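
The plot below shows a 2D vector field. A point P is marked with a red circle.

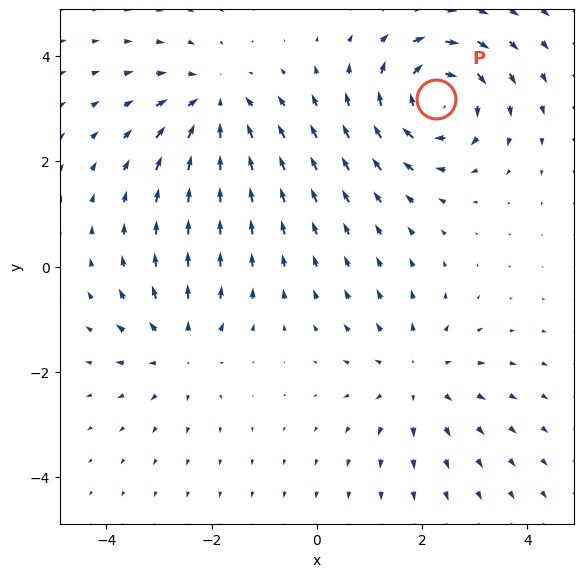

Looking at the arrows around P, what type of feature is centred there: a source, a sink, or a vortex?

At P (2.3, 3.2) the arrows circulate clockwise. Divergence ≈0, curl about -6 — near-zero divergence with nonzero curl is a vortex.

vortex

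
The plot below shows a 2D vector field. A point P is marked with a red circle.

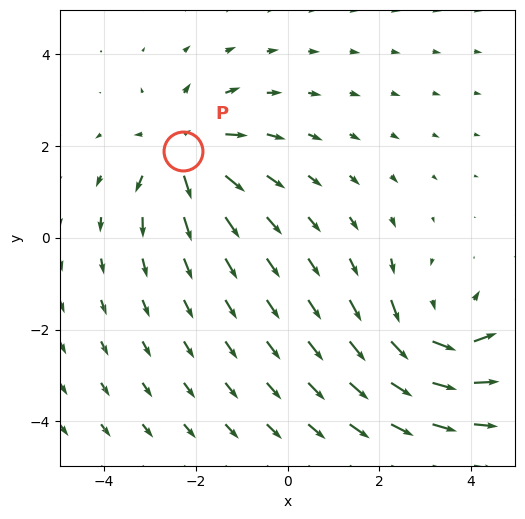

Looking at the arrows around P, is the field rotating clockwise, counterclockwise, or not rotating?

Near P at (-2.3, 1.9) the arrows show no circulation. The curl there is ≈0.

not rotating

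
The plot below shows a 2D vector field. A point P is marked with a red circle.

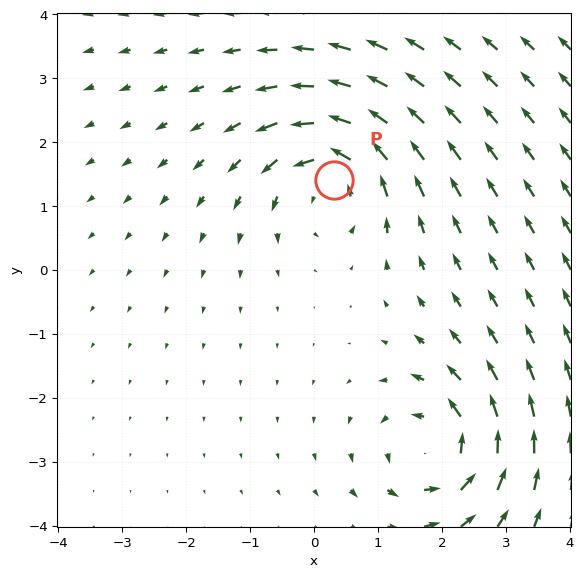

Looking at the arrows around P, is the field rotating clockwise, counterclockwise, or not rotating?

Near P at (0.3, 1.4) the arrows circulate counterclockwise. The curl (z-component) there is about +5; positive curl means counterclockwise rotation.

counterclockwise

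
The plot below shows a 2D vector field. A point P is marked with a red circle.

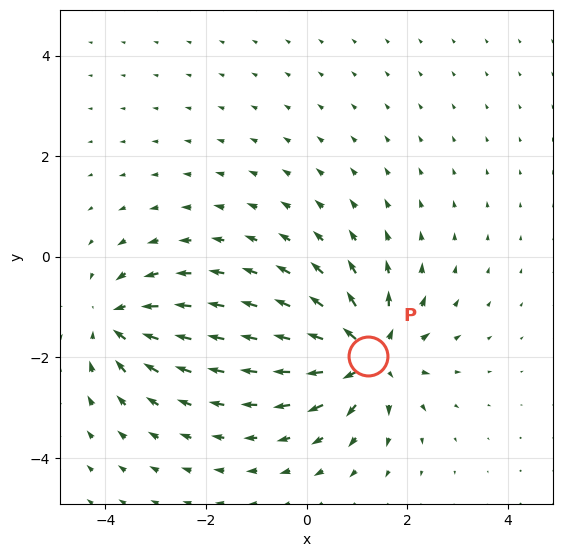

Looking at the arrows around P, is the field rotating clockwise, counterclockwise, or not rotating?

Near P at (1.2, -2.0) the arrows show no circulation. The curl there is ≈0.

not rotating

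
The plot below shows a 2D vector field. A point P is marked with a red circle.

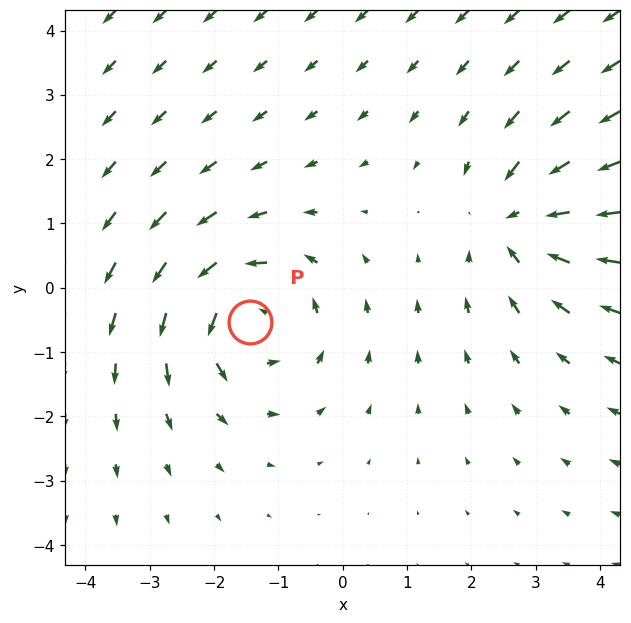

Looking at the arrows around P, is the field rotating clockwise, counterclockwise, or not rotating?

Near P at (-1.4, -0.5) the arrows circulate counterclockwise. The curl (z-component) there is about +3; positive curl means counterclockwise rotation.

counterclockwise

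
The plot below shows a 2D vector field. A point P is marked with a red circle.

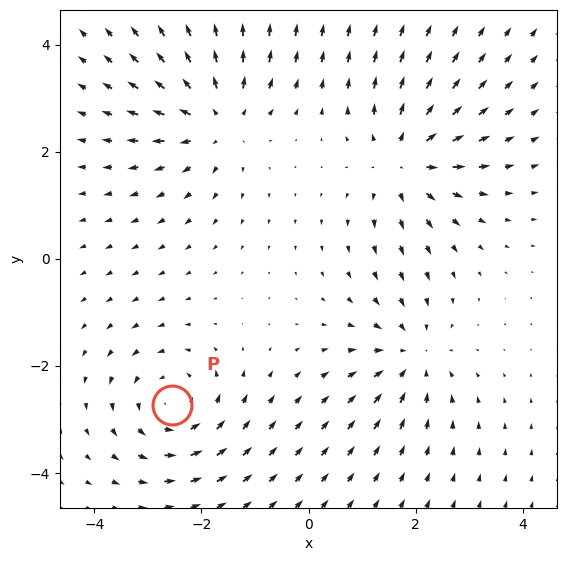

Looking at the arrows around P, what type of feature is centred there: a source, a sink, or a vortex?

vortex

At P (-2.6, -2.7) the arrows circulate counterclockwise. Divergence ≈0, curl about +3 — near-zero divergence with nonzero curl is a vortex.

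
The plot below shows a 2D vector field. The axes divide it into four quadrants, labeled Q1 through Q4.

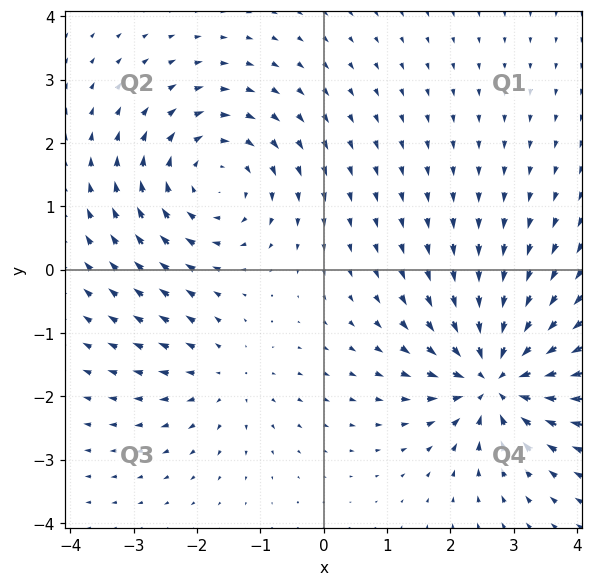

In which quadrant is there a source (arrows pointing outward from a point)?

The source sits at approximately (-1.5, -1.7), which lies in quadrant Q3. The divergence there is about +2, positive as expected for a source.

Q3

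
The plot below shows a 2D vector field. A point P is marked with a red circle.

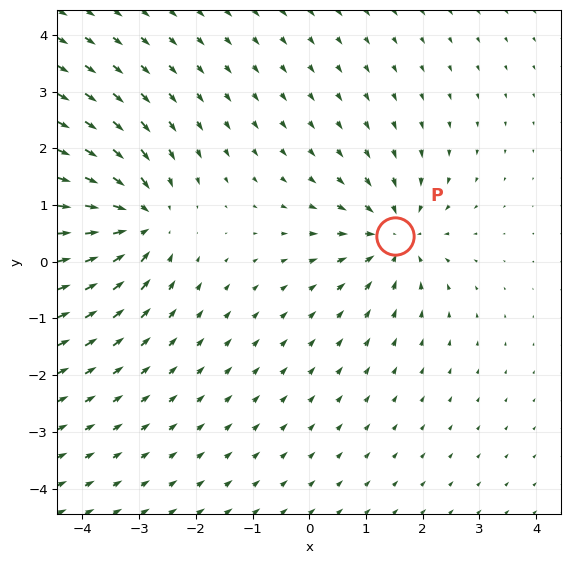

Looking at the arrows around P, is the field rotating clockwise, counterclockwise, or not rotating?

Near P at (1.5, 0.5) the arrows show no circulation. The curl there is ≈0.

not rotating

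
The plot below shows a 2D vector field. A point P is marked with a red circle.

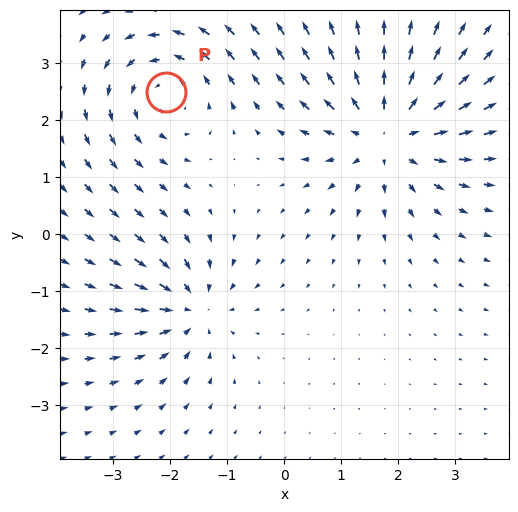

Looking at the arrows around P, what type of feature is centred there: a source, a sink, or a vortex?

vortex

At P (-2.1, 2.5) the arrows circulate counterclockwise. Divergence ≈0, curl about +3 — near-zero divergence with nonzero curl is a vortex.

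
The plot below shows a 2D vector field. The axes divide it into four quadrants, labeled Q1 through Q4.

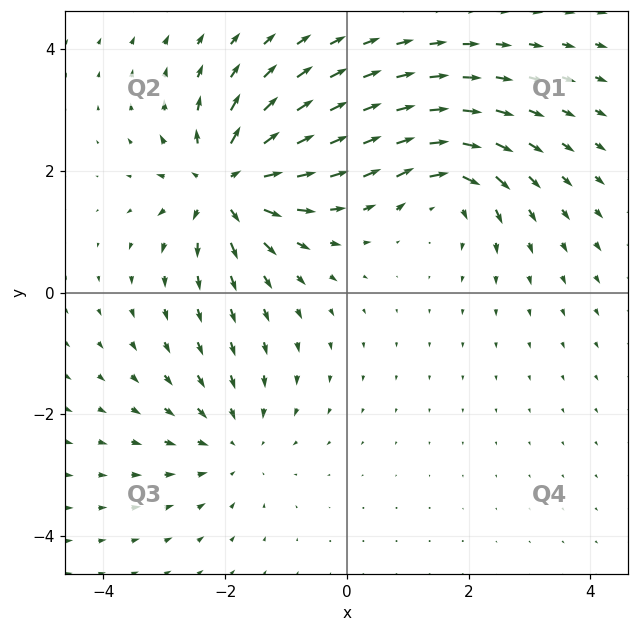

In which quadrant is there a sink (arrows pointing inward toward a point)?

Q3

The sink sits at approximately (-1.9, -2.5), which lies in quadrant Q3. The divergence there is about -3, negative as expected for a sink.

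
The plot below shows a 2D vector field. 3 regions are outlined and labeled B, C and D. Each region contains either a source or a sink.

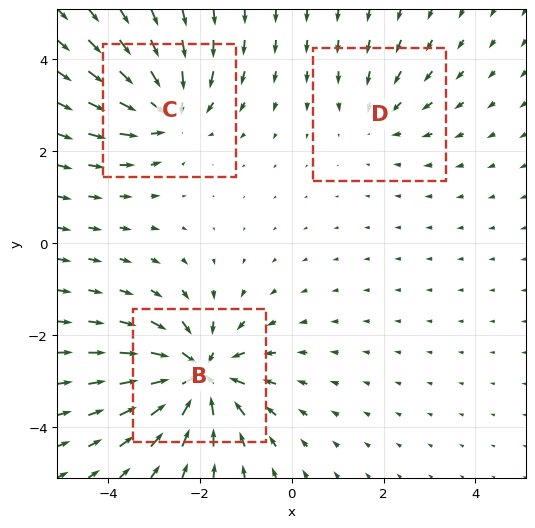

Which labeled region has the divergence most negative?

Divergence at each region's feature centre — B: about -5, C: about -4, D: about -2. Region B is most negative.

B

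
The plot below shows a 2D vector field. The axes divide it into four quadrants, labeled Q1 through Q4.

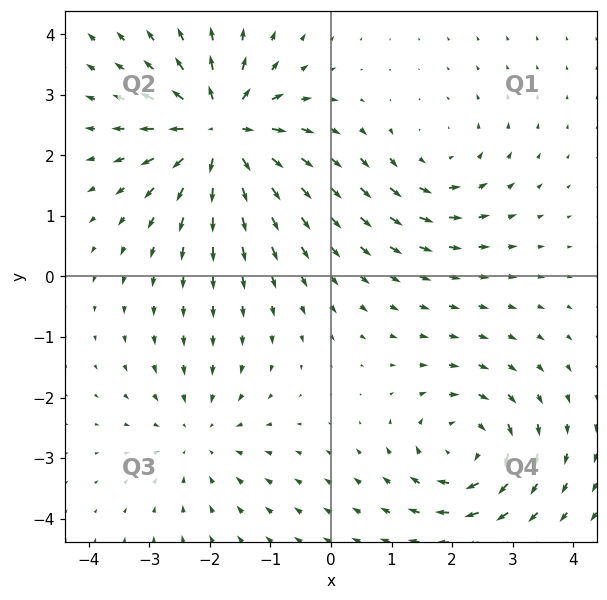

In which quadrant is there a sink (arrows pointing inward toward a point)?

The sink sits at approximately (-2.2, -2.6), which lies in quadrant Q3. The divergence there is about -3, negative as expected for a sink.

Q3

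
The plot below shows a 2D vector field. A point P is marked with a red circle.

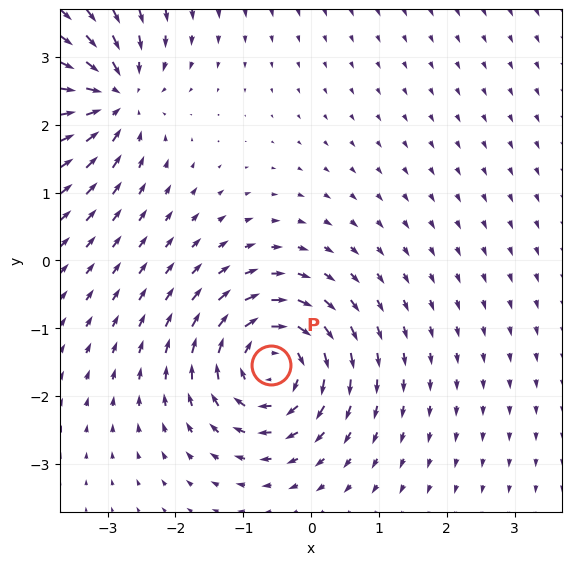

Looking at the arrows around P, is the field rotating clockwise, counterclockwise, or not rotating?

Near P at (-0.6, -1.5) the arrows circulate clockwise. The curl (z-component) there is about -5; negative curl means clockwise rotation.

clockwise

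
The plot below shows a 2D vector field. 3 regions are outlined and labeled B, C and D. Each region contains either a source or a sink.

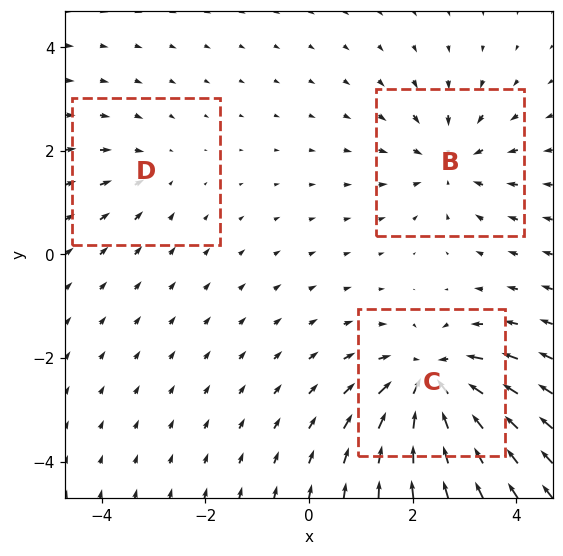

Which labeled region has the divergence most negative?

C

Divergence at each region's feature centre — B: about -4, C: about -6, D: about -2. Region C is most negative.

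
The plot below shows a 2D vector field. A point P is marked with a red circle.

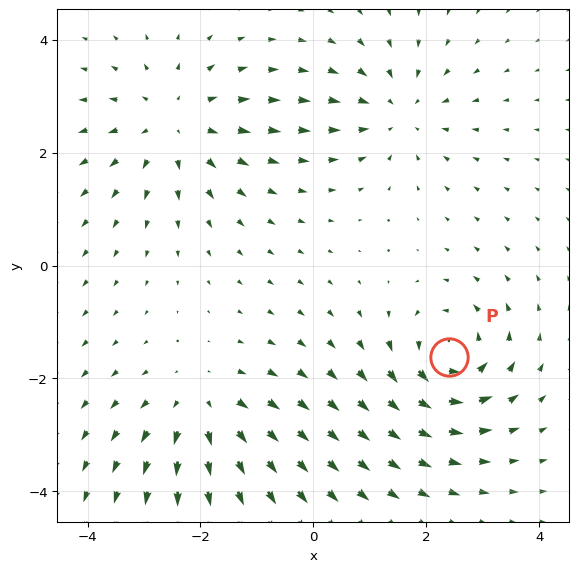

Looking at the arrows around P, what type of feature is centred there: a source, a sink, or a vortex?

At P (2.4, -1.6) the arrows circulate counterclockwise. Divergence ≈0, curl about +6 — near-zero divergence with nonzero curl is a vortex.

vortex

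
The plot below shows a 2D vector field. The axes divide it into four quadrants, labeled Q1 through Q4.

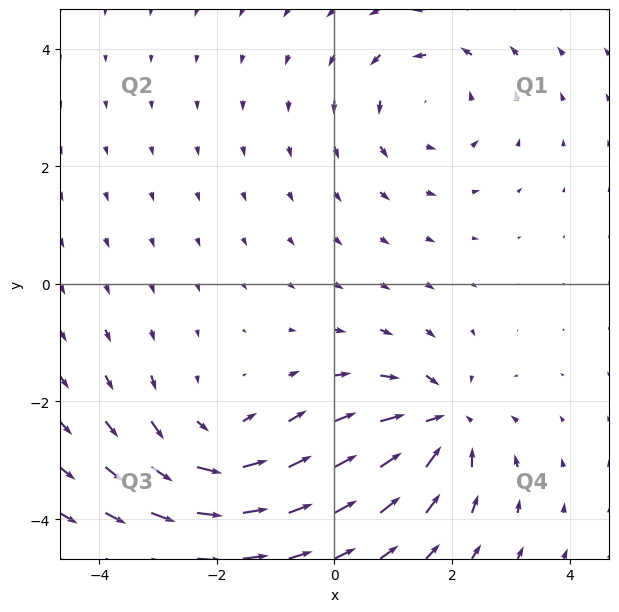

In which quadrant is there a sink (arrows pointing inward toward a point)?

Q4

The sink sits at approximately (1.8, -2.3), which lies in quadrant Q4. The divergence there is about -6, negative as expected for a sink.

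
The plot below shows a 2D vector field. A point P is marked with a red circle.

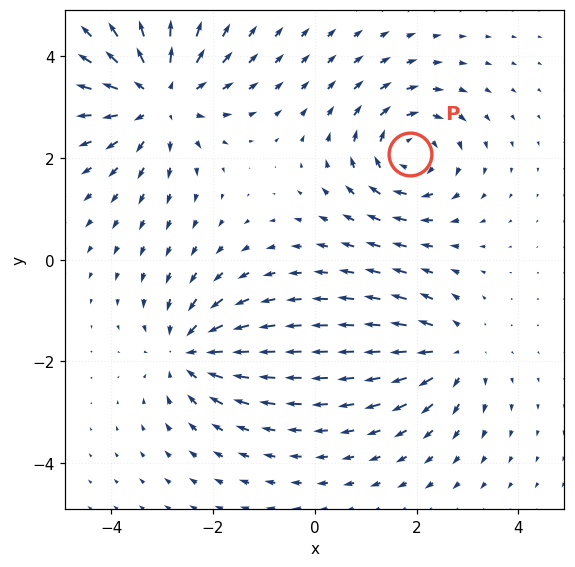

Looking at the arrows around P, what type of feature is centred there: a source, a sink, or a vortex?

vortex

At P (1.9, 2.1) the arrows circulate clockwise. Divergence ≈0, curl about -4 — near-zero divergence with nonzero curl is a vortex.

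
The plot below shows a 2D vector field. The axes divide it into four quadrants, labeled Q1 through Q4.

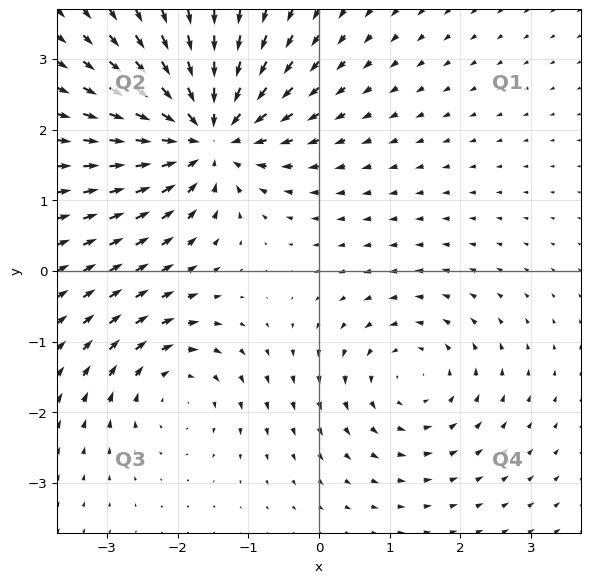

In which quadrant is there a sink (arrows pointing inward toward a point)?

Q2

The sink sits at approximately (-1.6, 1.9), which lies in quadrant Q2. The divergence there is about -6, negative as expected for a sink.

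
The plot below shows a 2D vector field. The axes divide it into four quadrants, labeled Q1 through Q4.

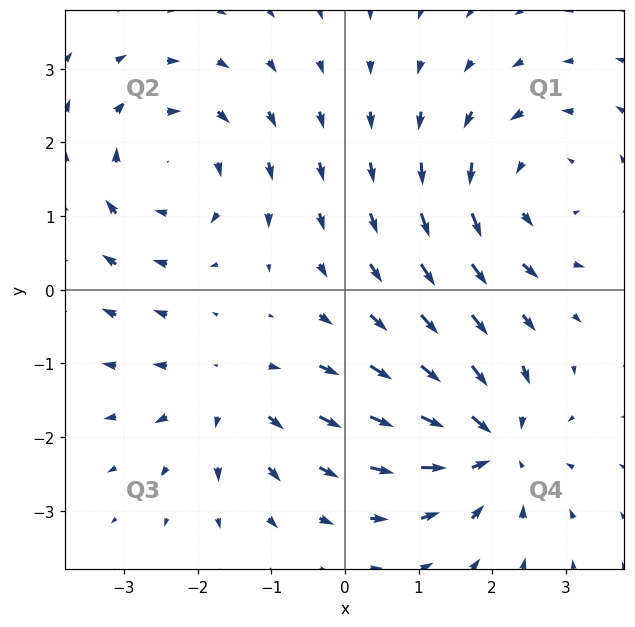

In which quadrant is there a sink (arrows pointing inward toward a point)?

Q4

The sink sits at approximately (2.0, -2.1), which lies in quadrant Q4. The divergence there is about -6, negative as expected for a sink.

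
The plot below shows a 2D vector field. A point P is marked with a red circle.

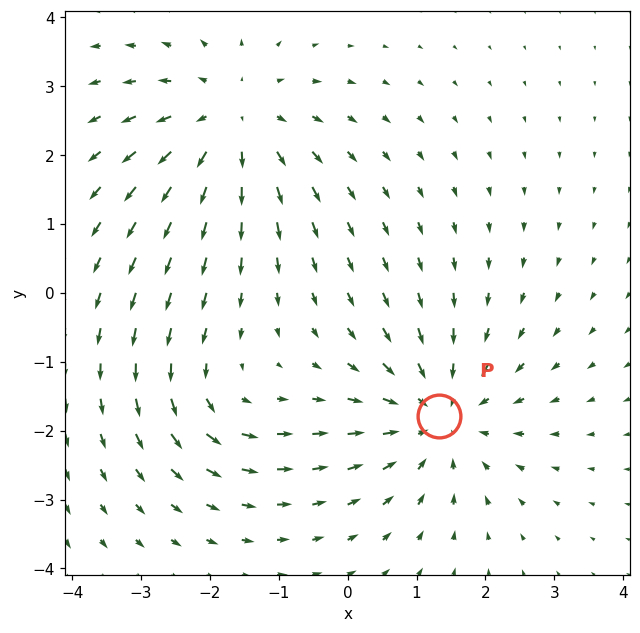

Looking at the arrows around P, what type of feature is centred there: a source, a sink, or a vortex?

At P (1.3, -1.8) the arrows converge inward. Divergence about -4, curl ≈0 — negative divergence with near-zero curl is a sink.

sink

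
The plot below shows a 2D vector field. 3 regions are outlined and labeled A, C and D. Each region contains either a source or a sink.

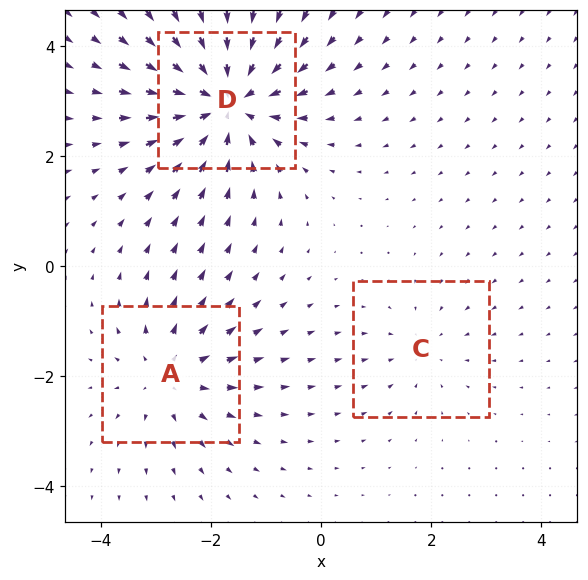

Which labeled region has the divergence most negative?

Divergence at each region's feature centre — A: about +3, C: about -2, D: about -5. Region D is most negative.

D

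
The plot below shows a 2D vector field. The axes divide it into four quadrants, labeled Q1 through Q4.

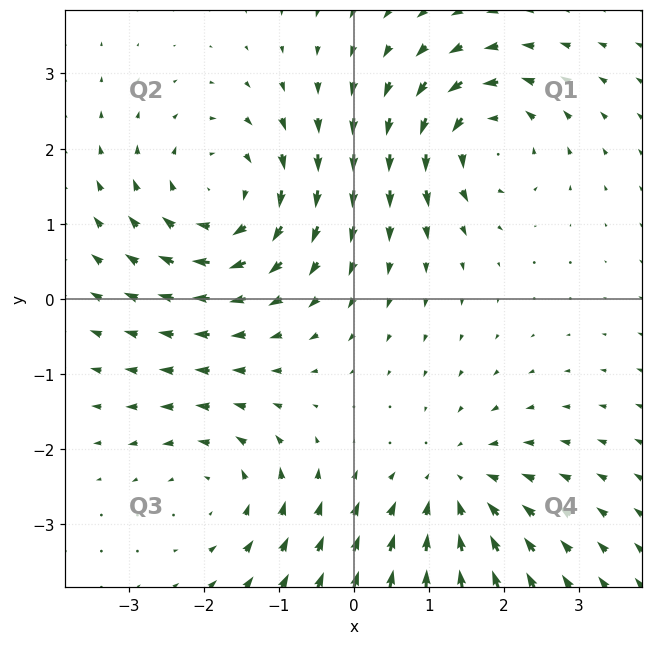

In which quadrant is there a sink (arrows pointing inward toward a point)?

Q4

The sink sits at approximately (1.4, -2.5), which lies in quadrant Q4. The divergence there is about -3, negative as expected for a sink.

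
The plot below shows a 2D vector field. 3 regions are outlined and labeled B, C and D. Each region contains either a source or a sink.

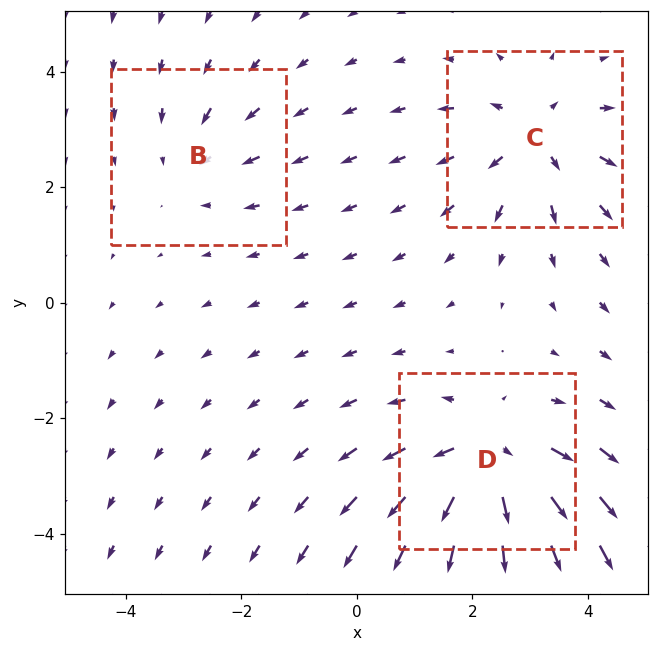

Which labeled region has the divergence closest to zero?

Divergence at each region's feature centre — B: about -2, C: about +3, D: about +5. Region B is closest to zero.

B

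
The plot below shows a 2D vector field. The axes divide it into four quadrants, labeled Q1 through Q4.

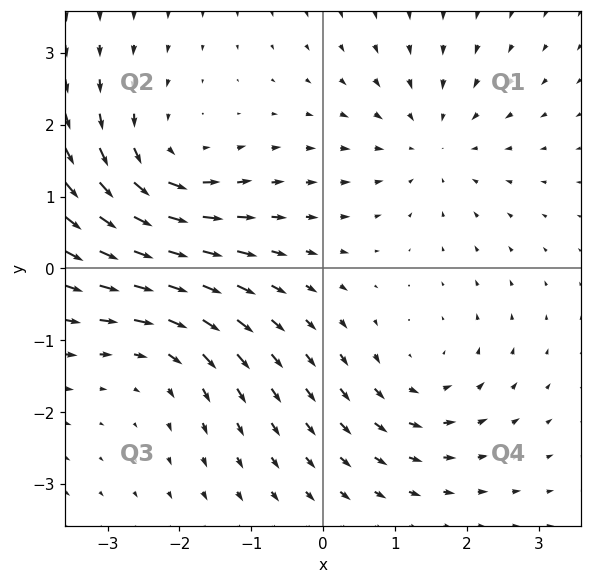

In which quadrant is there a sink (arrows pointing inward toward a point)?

Q1

The sink sits at approximately (1.5, 1.7), which lies in quadrant Q1. The divergence there is about -3, negative as expected for a sink.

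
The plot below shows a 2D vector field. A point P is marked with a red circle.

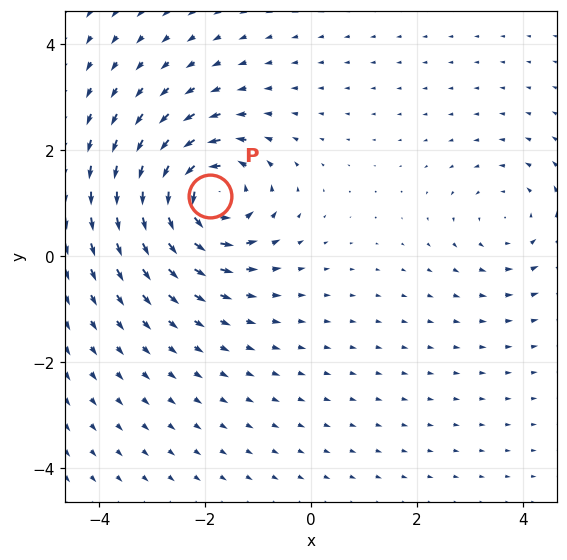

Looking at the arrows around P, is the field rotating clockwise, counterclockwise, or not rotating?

Near P at (-1.9, 1.1) the arrows circulate counterclockwise. The curl (z-component) there is about +6; positive curl means counterclockwise rotation.

counterclockwise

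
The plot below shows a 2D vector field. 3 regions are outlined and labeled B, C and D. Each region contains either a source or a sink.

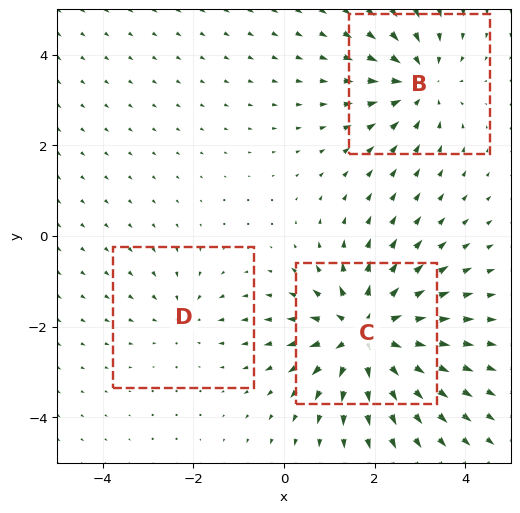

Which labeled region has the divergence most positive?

C

Divergence at each region's feature centre — B: about -3, C: about +5, D: about -2. Region C is most positive.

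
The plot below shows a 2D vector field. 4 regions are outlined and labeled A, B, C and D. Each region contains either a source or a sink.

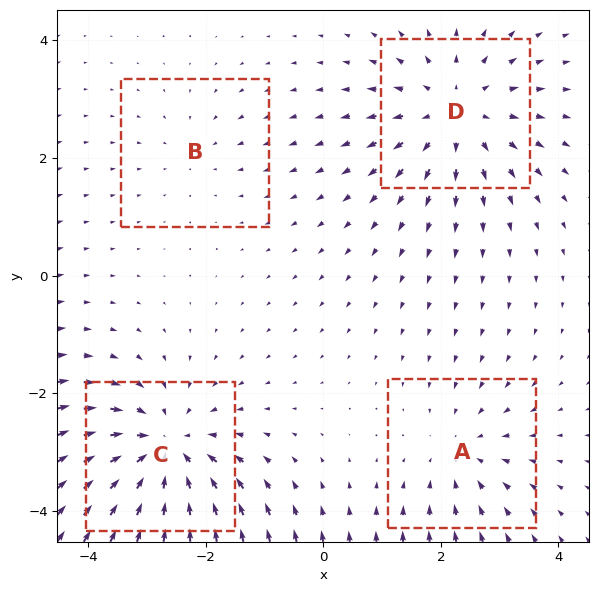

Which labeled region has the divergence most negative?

C

Divergence at each region's feature centre — A: about -3, B: about -2, C: about -6, D: about +4. Region C is most negative.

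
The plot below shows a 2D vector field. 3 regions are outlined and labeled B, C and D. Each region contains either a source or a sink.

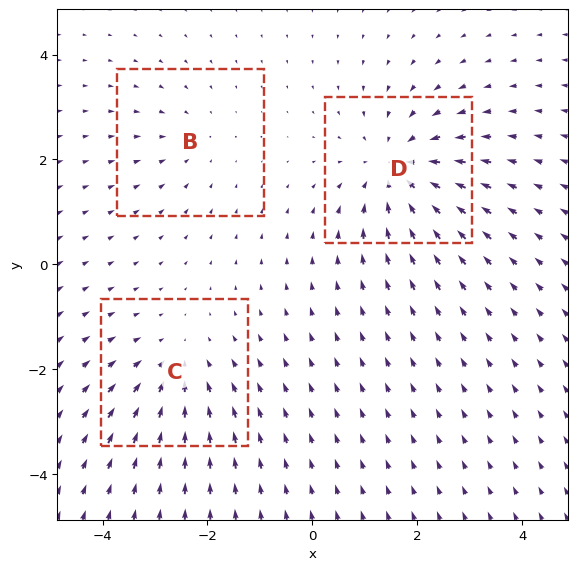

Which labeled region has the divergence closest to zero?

Divergence at each region's feature centre — B: about -2, C: about -3, D: about -4. Region B is closest to zero.

B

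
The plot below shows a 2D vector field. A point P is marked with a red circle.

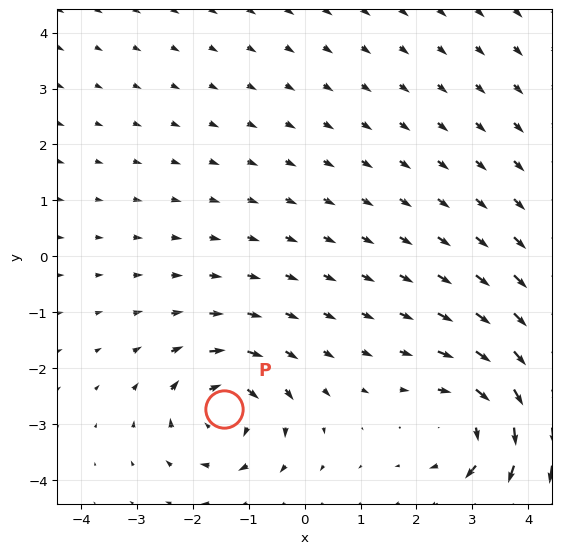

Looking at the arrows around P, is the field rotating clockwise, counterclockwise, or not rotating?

clockwise

Near P at (-1.4, -2.7) the arrows circulate clockwise. The curl (z-component) there is about -5; negative curl means clockwise rotation.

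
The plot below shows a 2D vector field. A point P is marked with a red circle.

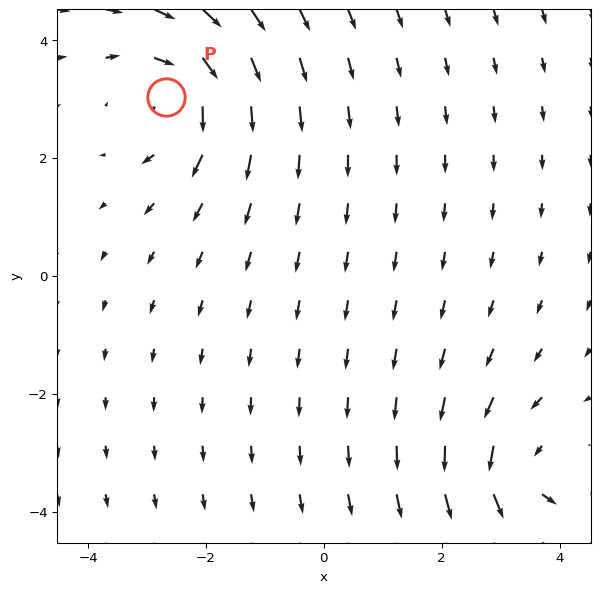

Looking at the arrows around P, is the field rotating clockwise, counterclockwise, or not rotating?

Near P at (-2.7, 3.0) the arrows circulate clockwise. The curl (z-component) there is about -4; negative curl means clockwise rotation.

clockwise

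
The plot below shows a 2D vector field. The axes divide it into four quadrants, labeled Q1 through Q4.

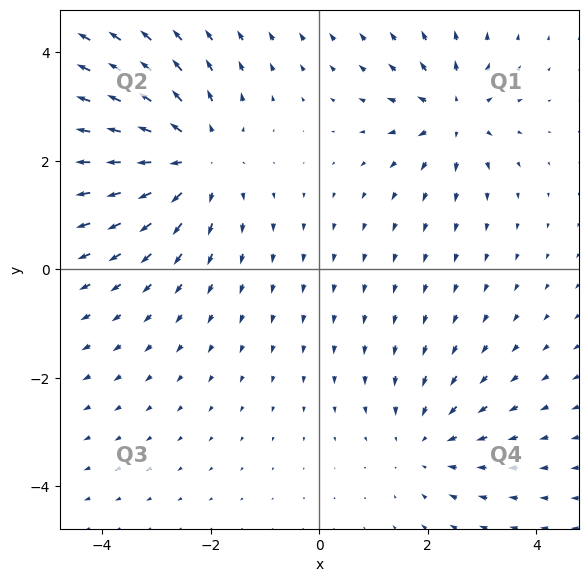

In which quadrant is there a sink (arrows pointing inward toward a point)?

The sink sits at approximately (2.0, -3.2), which lies in quadrant Q4. The divergence there is about -2, negative as expected for a sink.

Q4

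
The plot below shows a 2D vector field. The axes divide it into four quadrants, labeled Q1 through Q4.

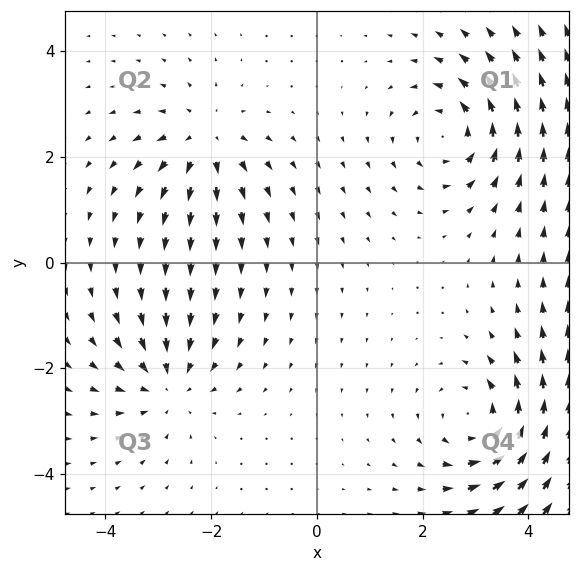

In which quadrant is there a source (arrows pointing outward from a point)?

Q2

The source sits at approximately (-2.1, 2.3), which lies in quadrant Q2. The divergence there is about +4, positive as expected for a source.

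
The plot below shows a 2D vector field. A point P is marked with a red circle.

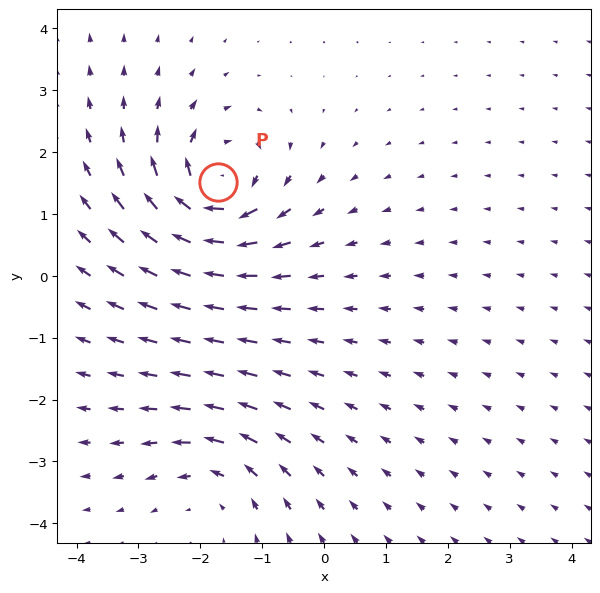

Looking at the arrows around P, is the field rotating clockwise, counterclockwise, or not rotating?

clockwise

Near P at (-1.7, 1.5) the arrows circulate clockwise. The curl (z-component) there is about -6; negative curl means clockwise rotation.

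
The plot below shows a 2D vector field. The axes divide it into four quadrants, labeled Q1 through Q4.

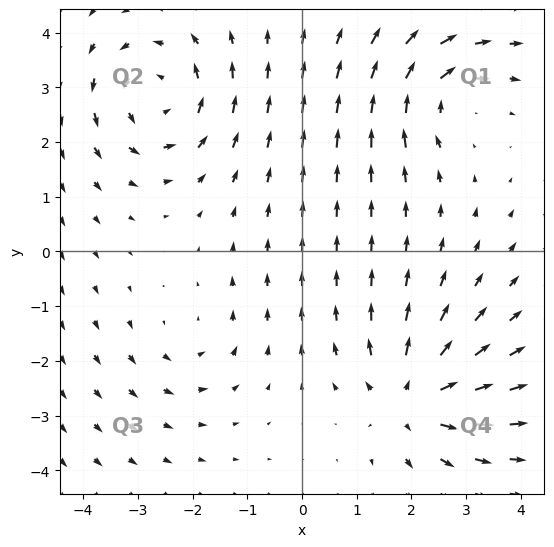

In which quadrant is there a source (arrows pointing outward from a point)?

The source sits at approximately (2.0, -2.7), which lies in quadrant Q4. The divergence there is about +5, positive as expected for a source.

Q4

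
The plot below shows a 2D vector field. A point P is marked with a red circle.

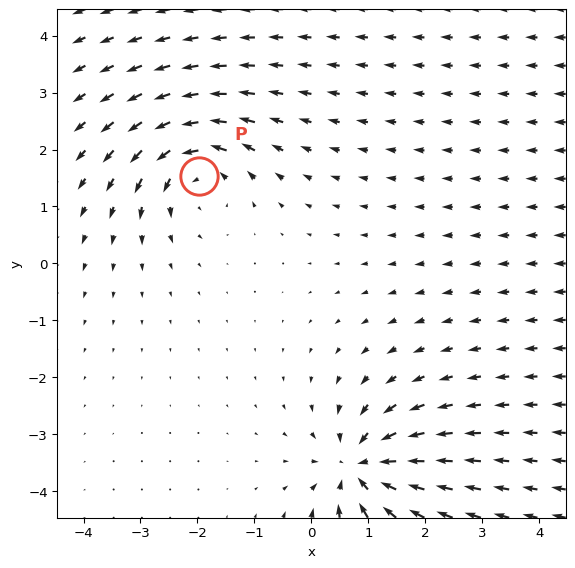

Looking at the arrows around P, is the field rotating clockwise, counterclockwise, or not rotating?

Near P at (-2.0, 1.5) the arrows circulate counterclockwise. The curl (z-component) there is about +4; positive curl means counterclockwise rotation.

counterclockwise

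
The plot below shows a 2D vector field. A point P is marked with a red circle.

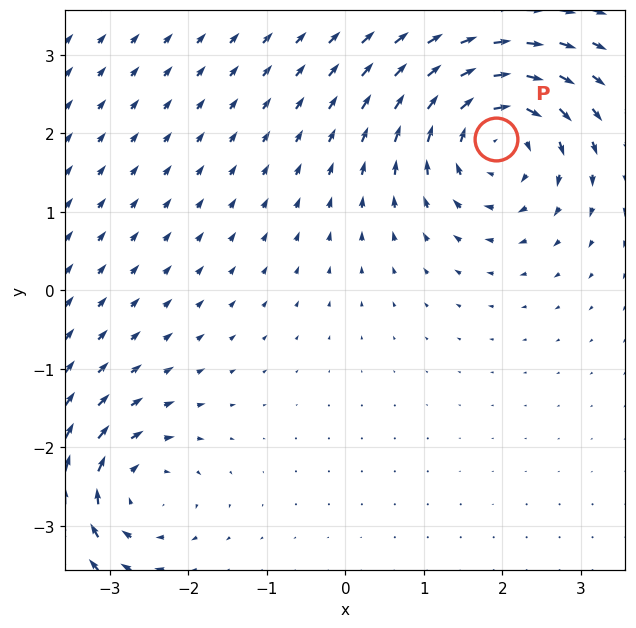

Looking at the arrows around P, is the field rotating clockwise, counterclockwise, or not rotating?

clockwise

Near P at (1.9, 1.9) the arrows circulate clockwise. The curl (z-component) there is about -6; negative curl means clockwise rotation.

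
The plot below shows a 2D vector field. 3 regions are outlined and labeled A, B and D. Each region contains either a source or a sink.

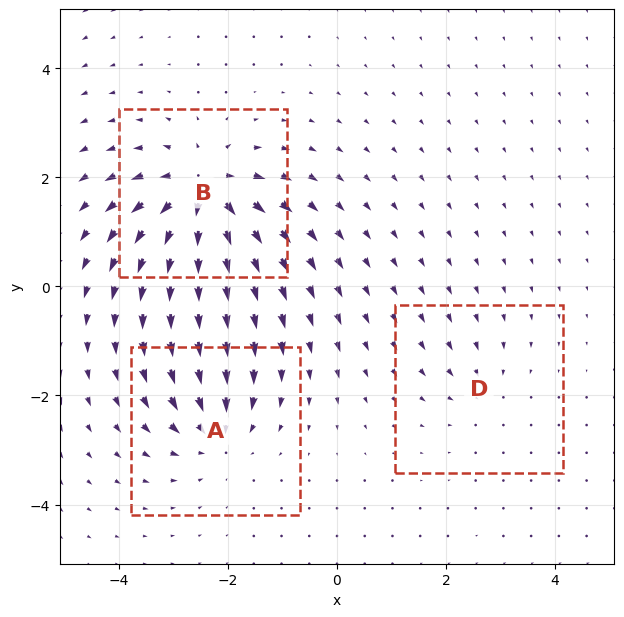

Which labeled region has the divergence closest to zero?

D

Divergence at each region's feature centre — A: about -4, B: about +6, D: about -2. Region D is closest to zero.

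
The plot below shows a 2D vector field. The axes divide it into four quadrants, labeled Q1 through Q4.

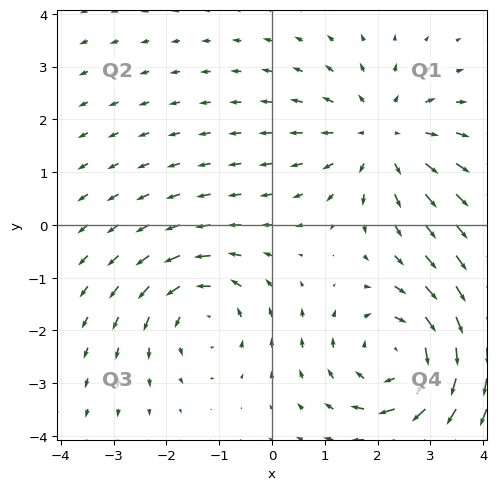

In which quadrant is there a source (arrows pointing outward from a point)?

The source sits at approximately (2.1, 1.7), which lies in quadrant Q1. The divergence there is about +3, positive as expected for a source.

Q1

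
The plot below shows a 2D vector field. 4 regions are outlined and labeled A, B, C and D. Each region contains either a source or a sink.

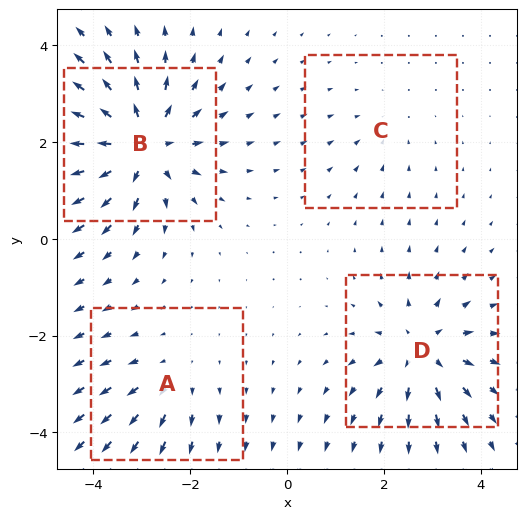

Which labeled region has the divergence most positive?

Divergence at each region's feature centre — A: about +3, B: about +8, C: about -2, D: about +6. Region B is most positive.

B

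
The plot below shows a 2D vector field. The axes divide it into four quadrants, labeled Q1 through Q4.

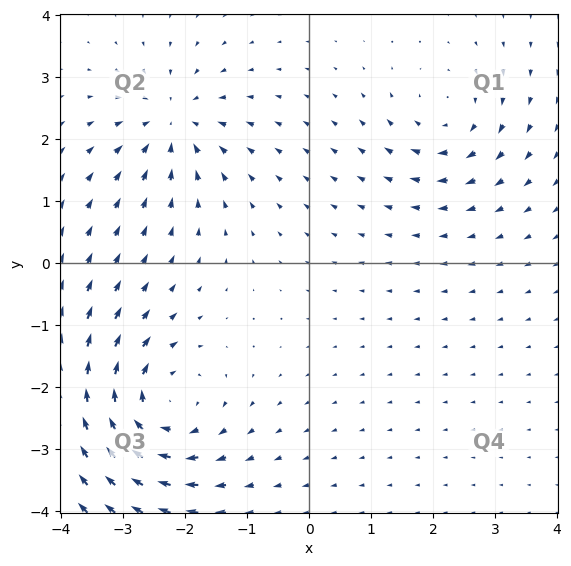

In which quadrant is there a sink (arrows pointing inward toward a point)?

Q2

The sink sits at approximately (-2.2, 2.3), which lies in quadrant Q2. The divergence there is about -4, negative as expected for a sink.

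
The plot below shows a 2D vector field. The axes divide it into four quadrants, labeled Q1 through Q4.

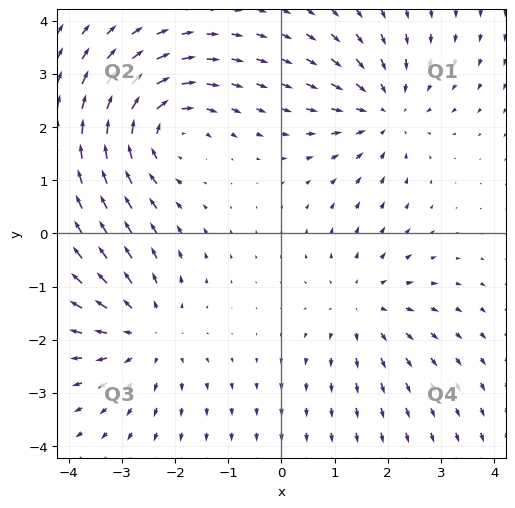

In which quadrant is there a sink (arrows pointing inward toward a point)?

Q1

The sink sits at approximately (2.0, 2.3), which lies in quadrant Q1. The divergence there is about -3, negative as expected for a sink.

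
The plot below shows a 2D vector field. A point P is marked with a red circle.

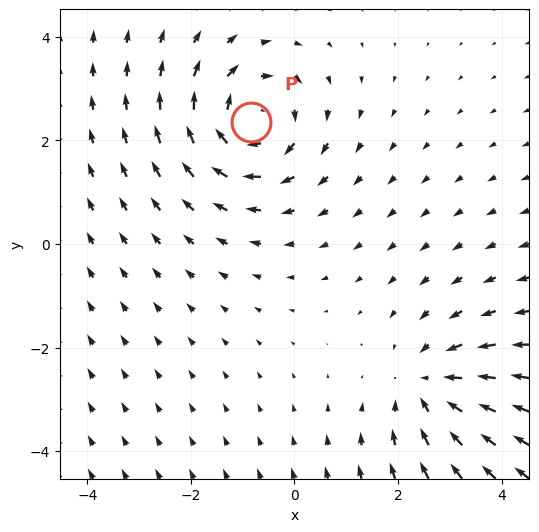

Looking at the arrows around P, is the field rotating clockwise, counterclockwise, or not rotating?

Near P at (-0.8, 2.4) the arrows circulate clockwise. The curl (z-component) there is about -3; negative curl means clockwise rotation.

clockwise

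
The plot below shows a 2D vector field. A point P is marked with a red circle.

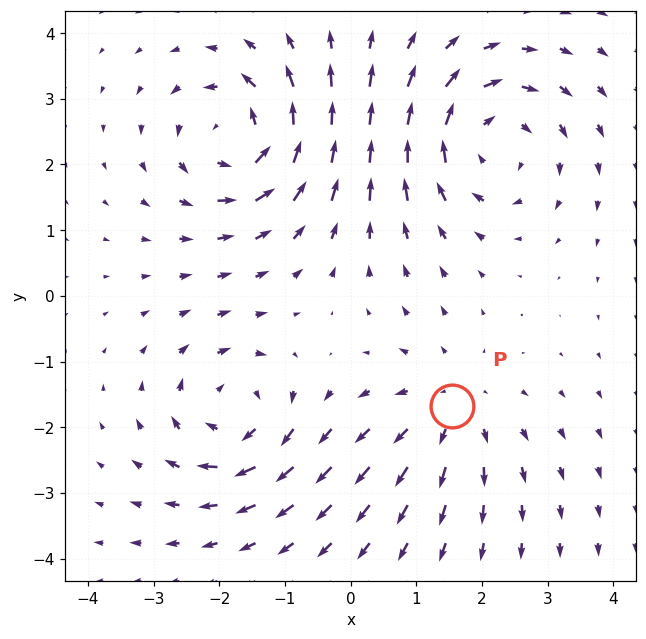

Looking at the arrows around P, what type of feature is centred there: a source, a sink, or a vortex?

At P (1.5, -1.7) the arrows spread outward. Divergence about +3, curl ≈0 — positive divergence with near-zero curl is a source.

source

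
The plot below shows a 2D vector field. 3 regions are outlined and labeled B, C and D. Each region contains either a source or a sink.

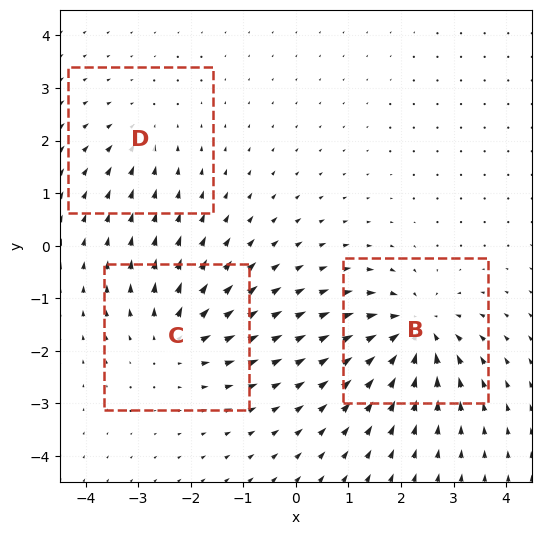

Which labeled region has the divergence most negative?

Divergence at each region's feature centre — B: about -6, C: about +4, D: about -2. Region B is most negative.

B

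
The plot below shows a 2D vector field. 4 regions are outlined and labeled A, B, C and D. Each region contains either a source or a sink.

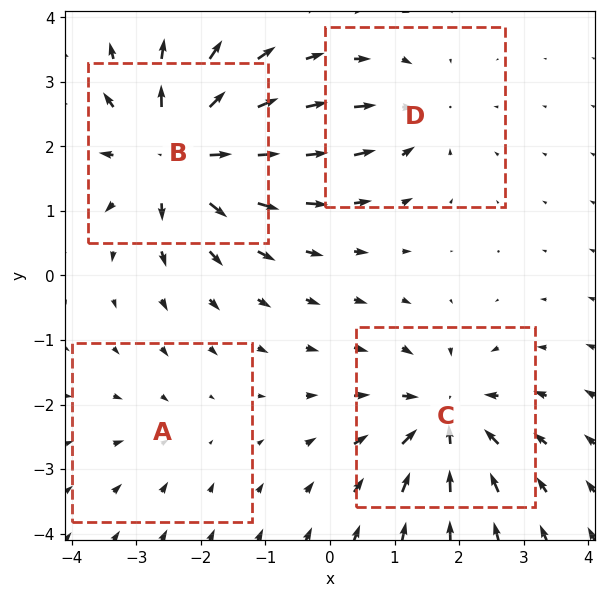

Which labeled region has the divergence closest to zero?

A

Divergence at each region's feature centre — A: about -2, B: about +8, C: about -6, D: about -4. Region A is closest to zero.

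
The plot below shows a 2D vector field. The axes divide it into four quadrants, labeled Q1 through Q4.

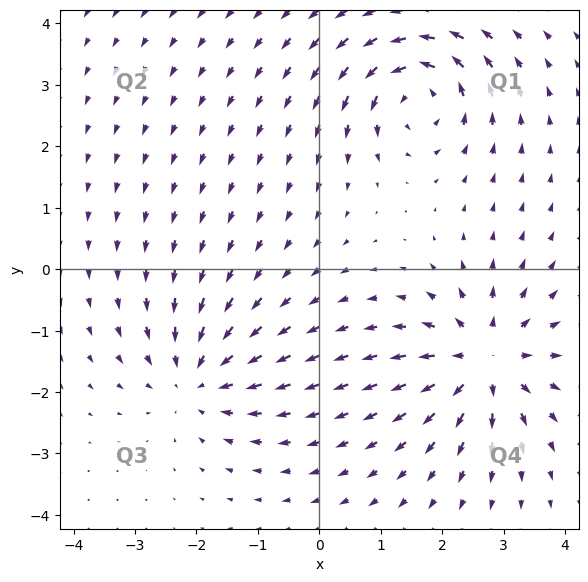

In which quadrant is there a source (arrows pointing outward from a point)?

Q4

The source sits at approximately (2.7, -1.5), which lies in quadrant Q4. The divergence there is about +6, positive as expected for a source.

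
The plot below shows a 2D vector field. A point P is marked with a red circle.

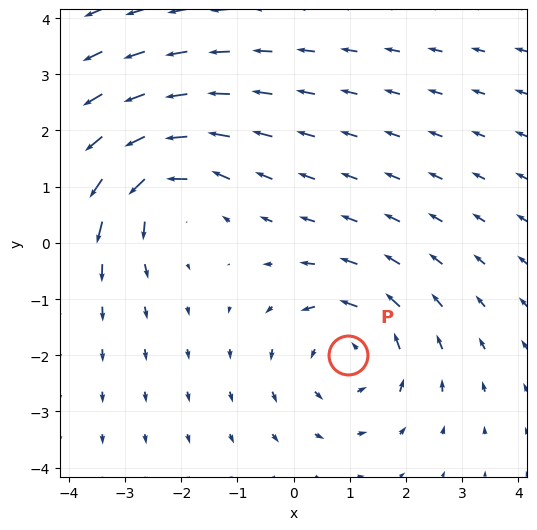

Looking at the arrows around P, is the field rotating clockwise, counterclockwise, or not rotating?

counterclockwise

Near P at (1.0, -2.0) the arrows circulate counterclockwise. The curl (z-component) there is about +4; positive curl means counterclockwise rotation.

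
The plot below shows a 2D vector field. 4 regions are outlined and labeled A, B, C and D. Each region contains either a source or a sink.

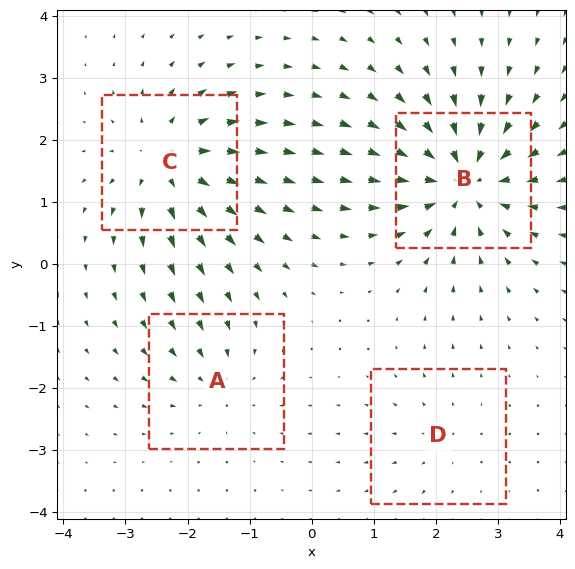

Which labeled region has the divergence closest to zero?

D

Divergence at each region's feature centre — A: about -4, B: about -8, C: about +6, D: about +2. Region D is closest to zero.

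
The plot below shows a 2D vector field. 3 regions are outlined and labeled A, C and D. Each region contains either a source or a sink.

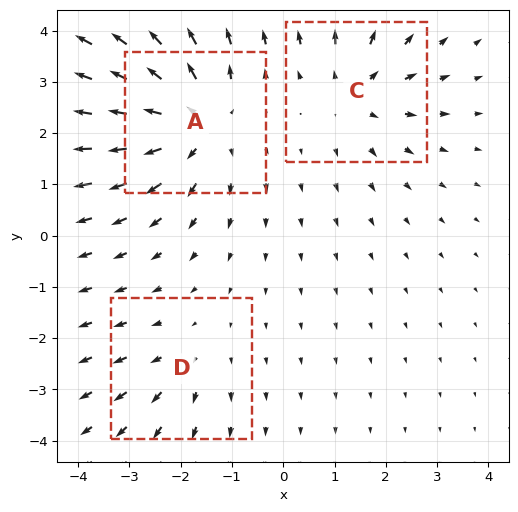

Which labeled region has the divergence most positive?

Divergence at each region's feature centre — A: about +4, C: about +3, D: about +2. Region A is most positive.

A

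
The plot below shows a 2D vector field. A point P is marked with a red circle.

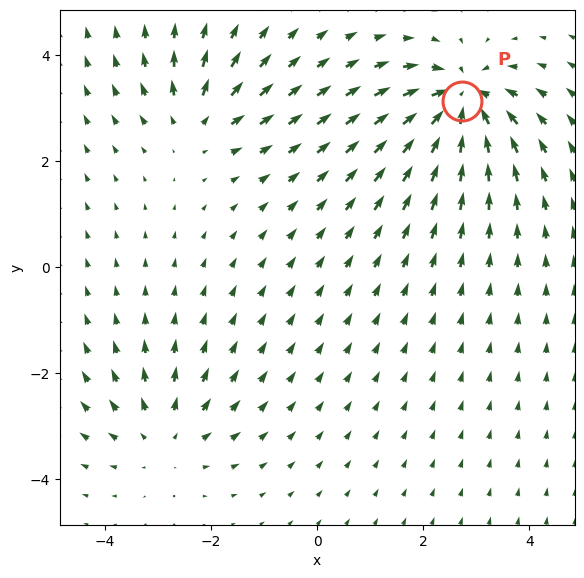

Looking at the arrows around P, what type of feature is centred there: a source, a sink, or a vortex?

sink

At P (2.7, 3.1) the arrows converge inward. Divergence about -7, curl ≈0 — negative divergence with near-zero curl is a sink.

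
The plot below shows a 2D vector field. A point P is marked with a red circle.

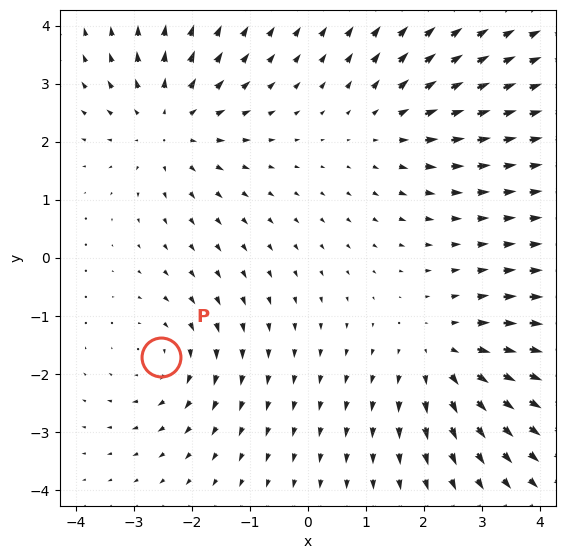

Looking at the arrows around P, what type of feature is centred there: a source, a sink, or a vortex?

At P (-2.5, -1.7) the arrows circulate clockwise. Divergence ≈0, curl about -3 — near-zero divergence with nonzero curl is a vortex.

vortex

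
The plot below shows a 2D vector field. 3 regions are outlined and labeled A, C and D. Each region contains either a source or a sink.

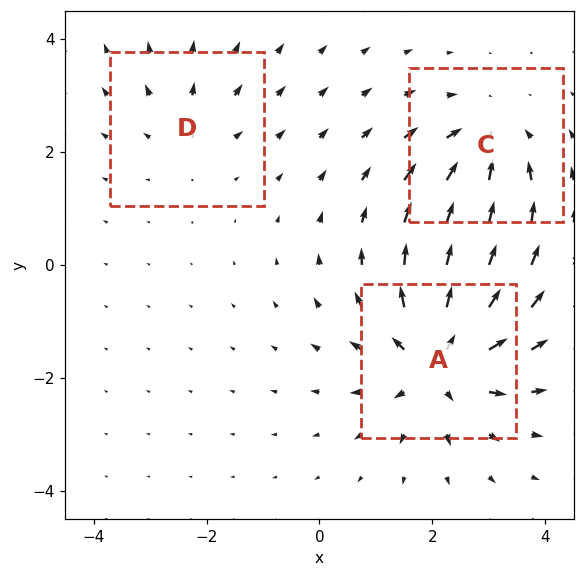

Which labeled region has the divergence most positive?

A

Divergence at each region's feature centre — A: about +5, C: about -4, D: about +2. Region A is most positive.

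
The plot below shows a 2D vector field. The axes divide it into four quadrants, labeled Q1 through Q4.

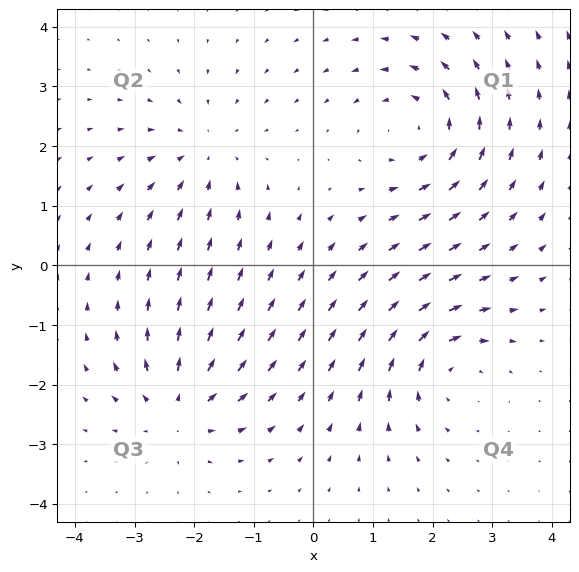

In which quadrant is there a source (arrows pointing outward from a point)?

Q3

The source sits at approximately (-2.3, -2.4), which lies in quadrant Q3. The divergence there is about +5, positive as expected for a source.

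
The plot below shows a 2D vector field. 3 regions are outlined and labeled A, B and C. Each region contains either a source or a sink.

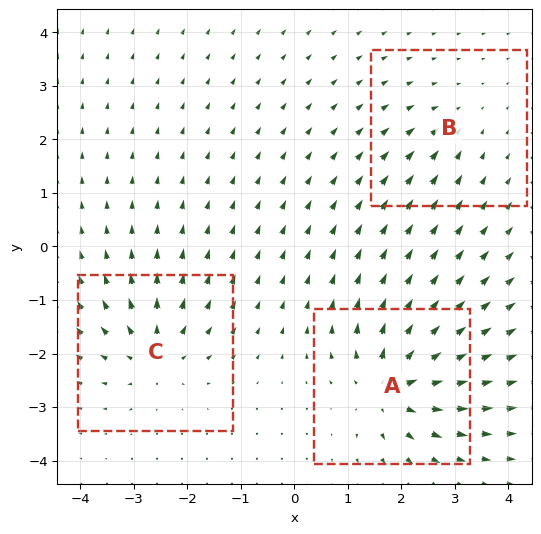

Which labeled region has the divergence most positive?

Divergence at each region's feature centre — A: about +6, B: about -2, C: about +4. Region A is most positive.

A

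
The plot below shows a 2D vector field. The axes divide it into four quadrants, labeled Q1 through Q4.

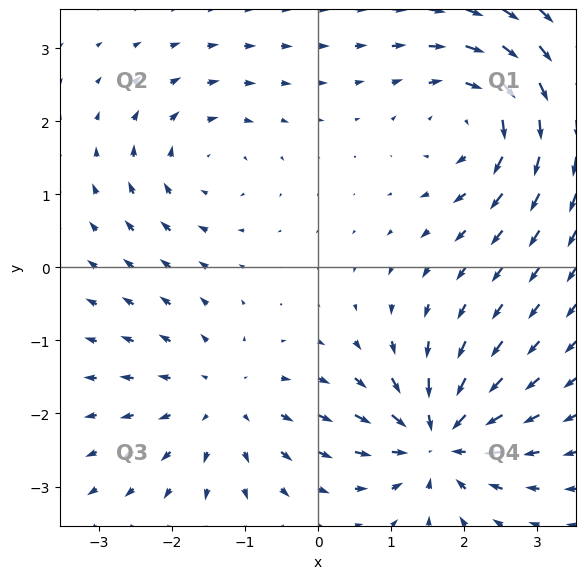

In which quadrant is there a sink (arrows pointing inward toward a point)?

The sink sits at approximately (1.6, -2.4), which lies in quadrant Q4. The divergence there is about -7, negative as expected for a sink.

Q4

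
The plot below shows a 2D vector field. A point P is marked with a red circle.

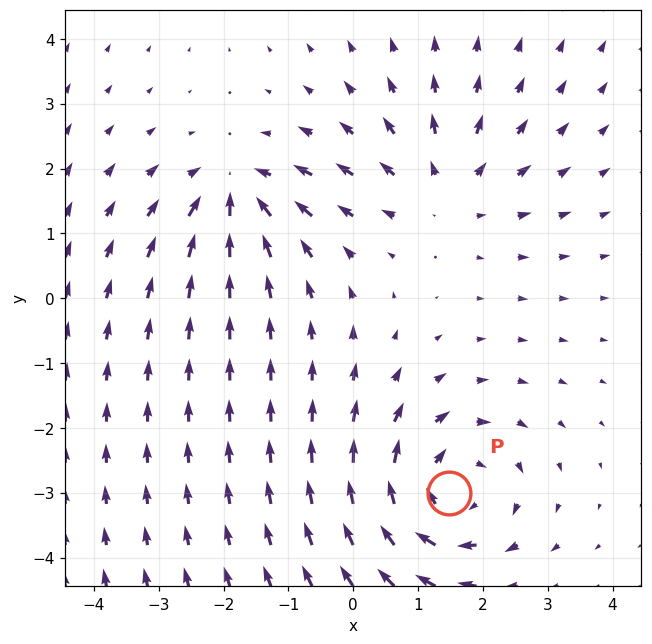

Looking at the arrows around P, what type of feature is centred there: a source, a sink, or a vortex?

vortex

At P (1.5, -3.0) the arrows circulate clockwise. Divergence ≈0, curl about -4 — near-zero divergence with nonzero curl is a vortex.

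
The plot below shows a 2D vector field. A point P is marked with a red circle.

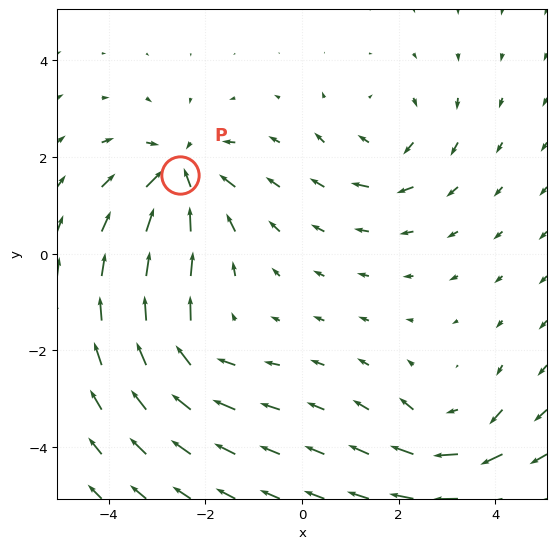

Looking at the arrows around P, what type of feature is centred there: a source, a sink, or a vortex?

sink

At P (-2.5, 1.6) the arrows converge inward. Divergence about -5, curl ≈0 — negative divergence with near-zero curl is a sink.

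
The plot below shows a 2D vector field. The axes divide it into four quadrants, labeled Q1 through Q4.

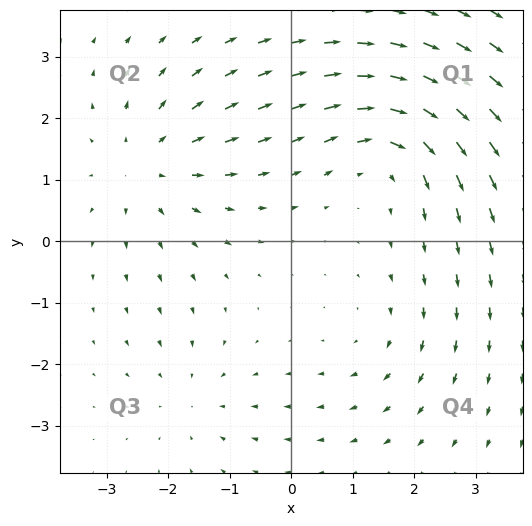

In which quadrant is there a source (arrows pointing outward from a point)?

The source sits at approximately (-2.3, 1.2), which lies in quadrant Q2. The divergence there is about +4, positive as expected for a source.

Q2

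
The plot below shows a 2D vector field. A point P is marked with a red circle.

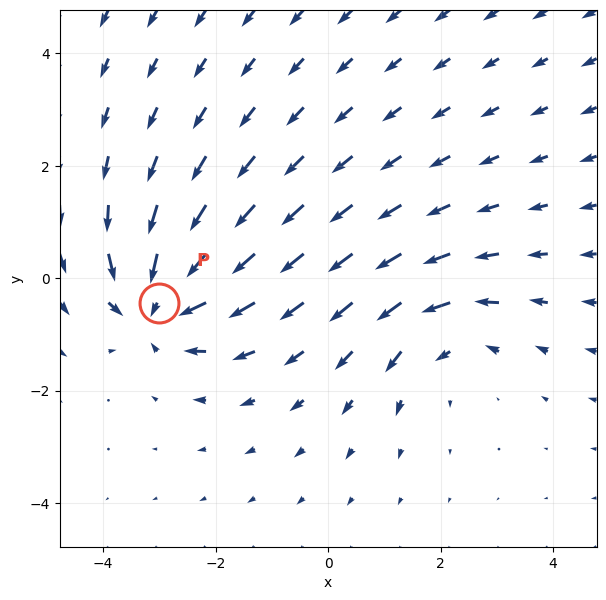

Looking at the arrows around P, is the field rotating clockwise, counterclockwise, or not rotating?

not rotating

Near P at (-3.0, -0.4) the arrows show no circulation. The curl there is ≈0.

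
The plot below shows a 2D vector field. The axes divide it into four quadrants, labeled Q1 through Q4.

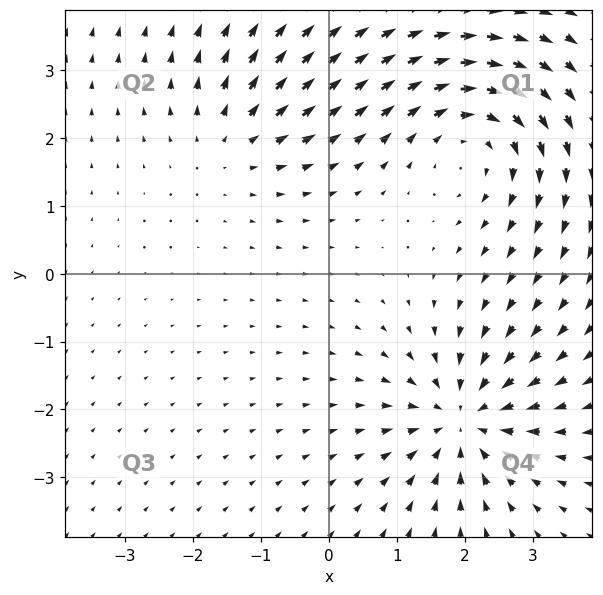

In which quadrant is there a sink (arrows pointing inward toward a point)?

Q4

The sink sits at approximately (2.0, -2.2), which lies in quadrant Q4. The divergence there is about -5, negative as expected for a sink.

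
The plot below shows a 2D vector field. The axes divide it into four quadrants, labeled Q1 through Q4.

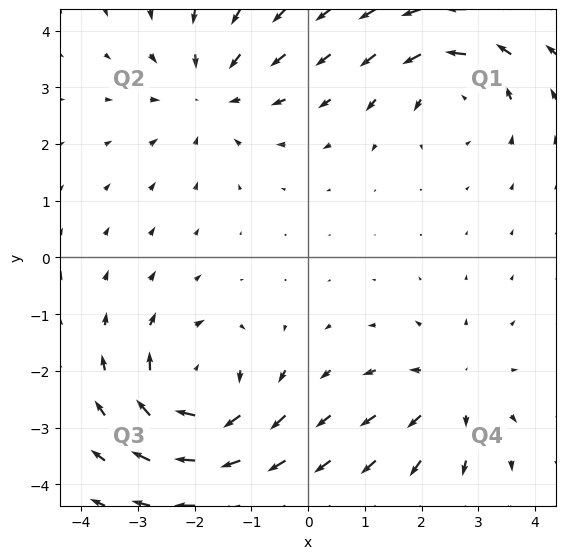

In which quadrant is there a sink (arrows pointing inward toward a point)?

The sink sits at approximately (-1.7, 2.9), which lies in quadrant Q2. The divergence there is about -3, negative as expected for a sink.

Q2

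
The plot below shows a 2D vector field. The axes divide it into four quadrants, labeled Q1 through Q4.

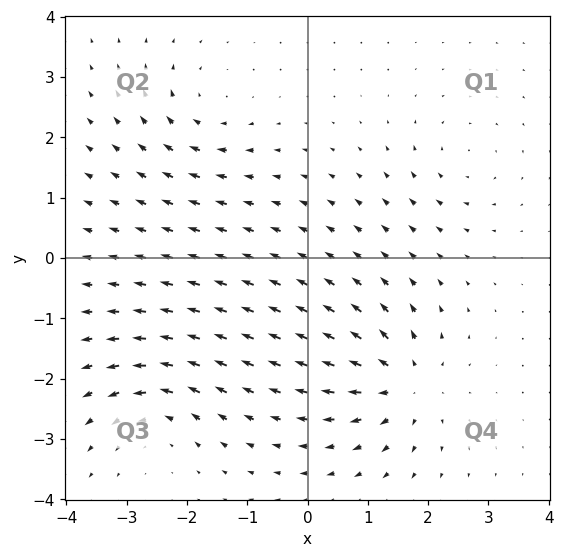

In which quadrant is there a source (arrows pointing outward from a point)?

Q4

The source sits at approximately (1.6, -2.1), which lies in quadrant Q4. The divergence there is about +6, positive as expected for a source.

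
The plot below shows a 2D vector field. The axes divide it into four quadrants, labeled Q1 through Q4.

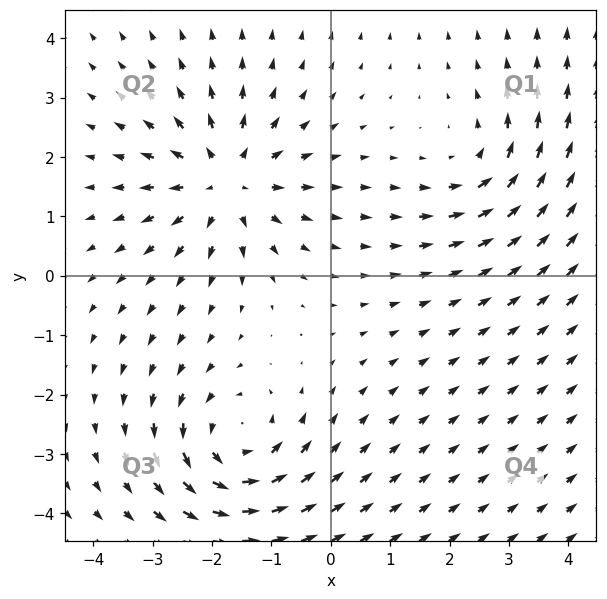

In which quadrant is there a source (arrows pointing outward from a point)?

Q2

The source sits at approximately (-1.8, 1.6), which lies in quadrant Q2. The divergence there is about +5, positive as expected for a source.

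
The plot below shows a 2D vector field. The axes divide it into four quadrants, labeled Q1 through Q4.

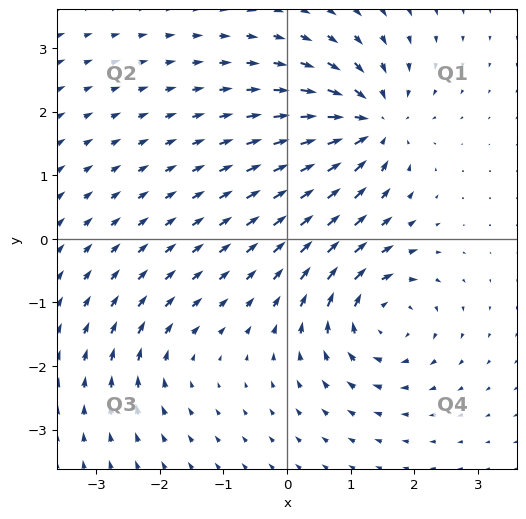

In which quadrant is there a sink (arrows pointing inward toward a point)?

Q1

The sink sits at approximately (1.3, 1.8), which lies in quadrant Q1. The divergence there is about -7, negative as expected for a sink.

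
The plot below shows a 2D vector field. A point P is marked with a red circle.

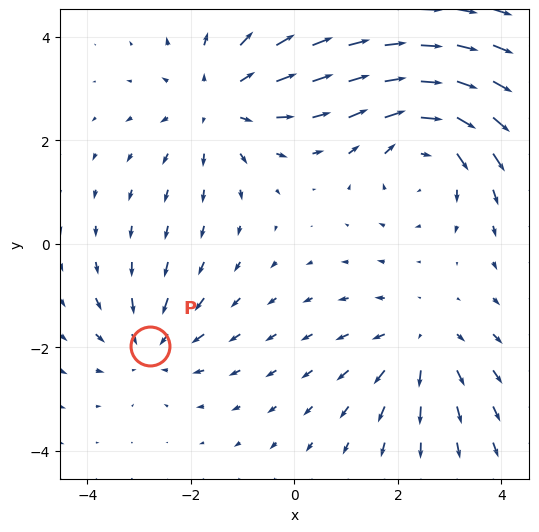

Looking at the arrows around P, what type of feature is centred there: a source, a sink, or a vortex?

At P (-2.8, -2.0) the arrows converge inward. Divergence about -3, curl ≈0 — negative divergence with near-zero curl is a sink.

sink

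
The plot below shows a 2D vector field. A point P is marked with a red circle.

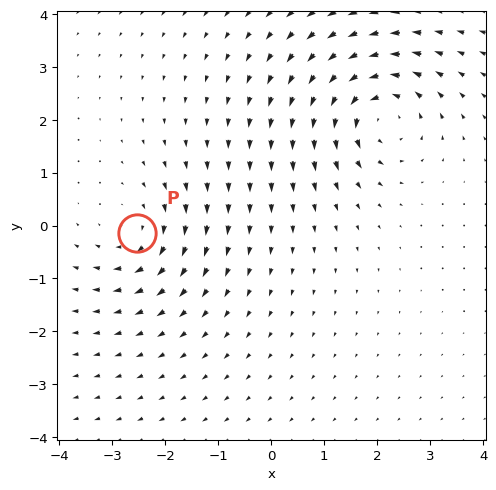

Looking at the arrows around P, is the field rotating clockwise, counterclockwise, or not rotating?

Near P at (-2.5, -0.1) the arrows circulate clockwise. The curl (z-component) there is about -3; negative curl means clockwise rotation.

clockwise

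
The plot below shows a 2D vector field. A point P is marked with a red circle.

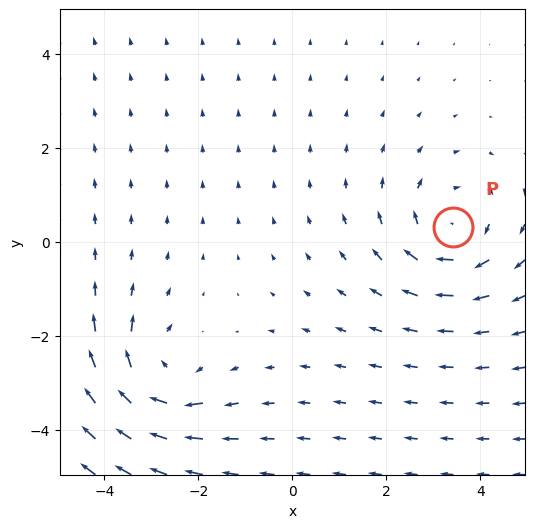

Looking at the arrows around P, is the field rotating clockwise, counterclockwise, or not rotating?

clockwise

Near P at (3.4, 0.3) the arrows circulate clockwise. The curl (z-component) there is about -3; negative curl means clockwise rotation.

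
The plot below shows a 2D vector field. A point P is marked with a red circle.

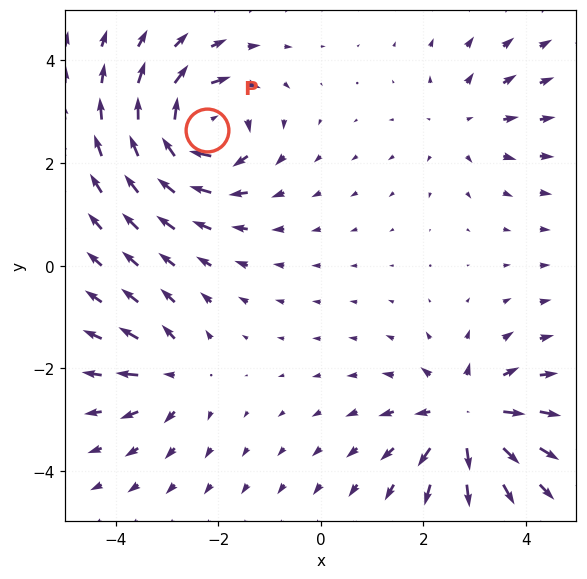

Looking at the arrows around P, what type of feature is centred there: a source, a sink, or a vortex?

vortex

At P (-2.2, 2.6) the arrows circulate clockwise. Divergence ≈0, curl about -7 — near-zero divergence with nonzero curl is a vortex.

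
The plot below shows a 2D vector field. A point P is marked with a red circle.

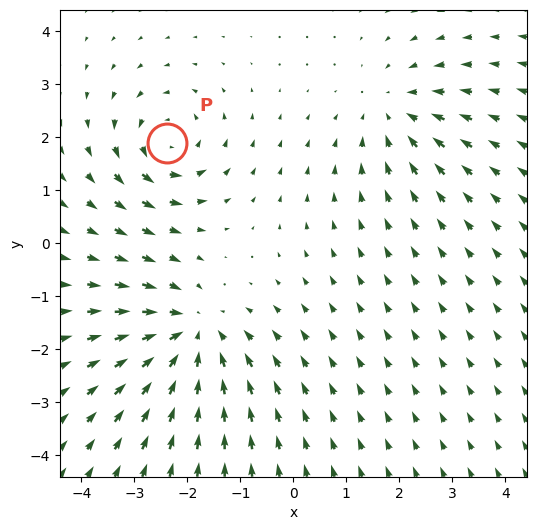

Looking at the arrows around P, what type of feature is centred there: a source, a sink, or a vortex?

vortex

At P (-2.4, 1.9) the arrows circulate counterclockwise. Divergence ≈0, curl about +4 — near-zero divergence with nonzero curl is a vortex.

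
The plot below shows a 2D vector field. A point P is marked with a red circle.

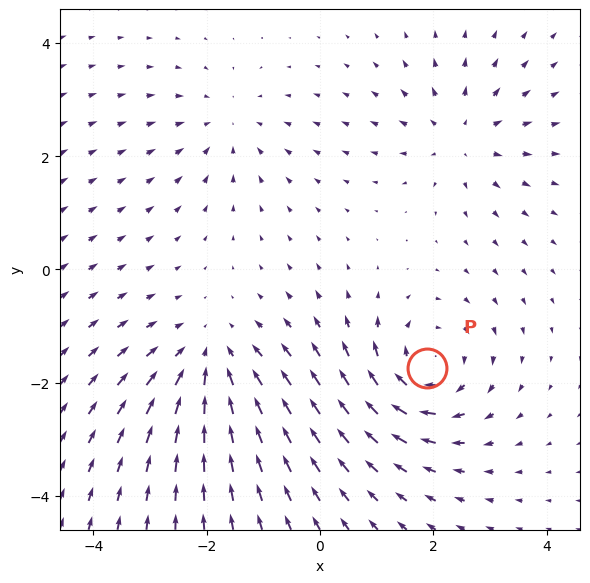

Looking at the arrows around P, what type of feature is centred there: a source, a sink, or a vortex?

vortex

At P (1.9, -1.7) the arrows circulate clockwise. Divergence ≈0, curl about -5 — near-zero divergence with nonzero curl is a vortex.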